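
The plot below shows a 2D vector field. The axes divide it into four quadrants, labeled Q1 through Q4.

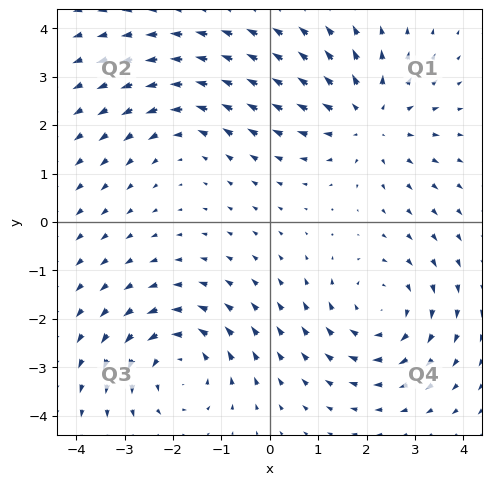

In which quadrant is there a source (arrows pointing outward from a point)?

Q1

The source sits at approximately (2.1, 2.1), which lies in quadrant Q1. The divergence there is about +3, positive as expected for a source.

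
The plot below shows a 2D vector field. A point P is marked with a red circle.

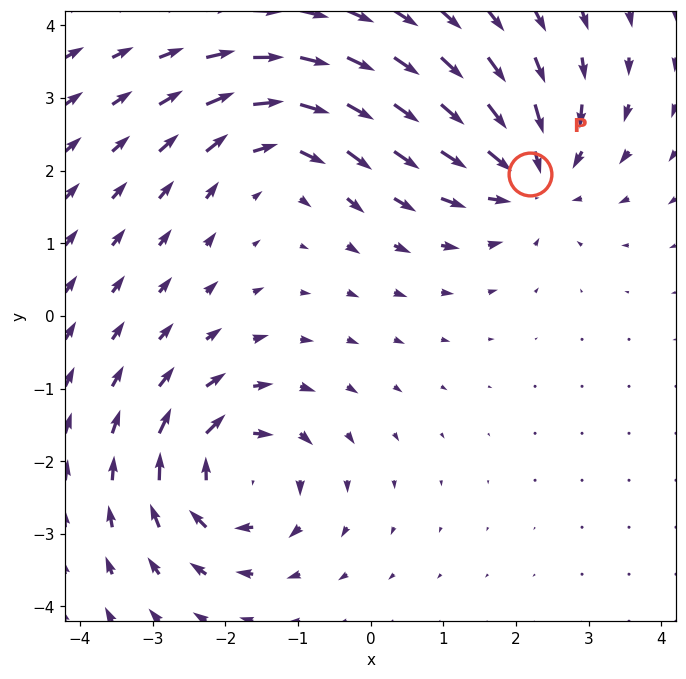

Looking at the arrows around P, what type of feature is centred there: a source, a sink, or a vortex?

At P (2.2, 2.0) the arrows converge inward. Divergence about -5, curl ≈0 — negative divergence with near-zero curl is a sink.

sink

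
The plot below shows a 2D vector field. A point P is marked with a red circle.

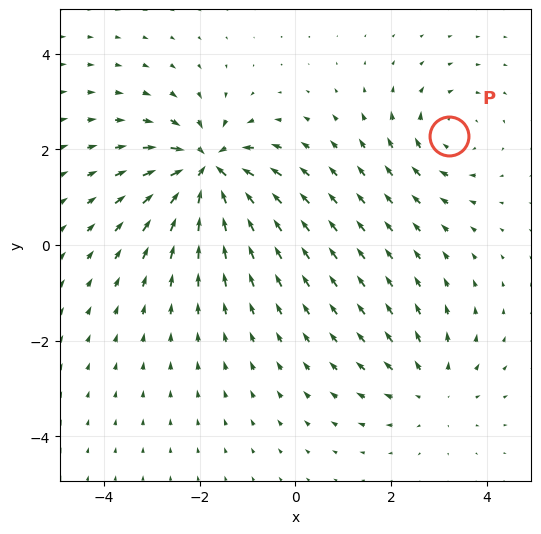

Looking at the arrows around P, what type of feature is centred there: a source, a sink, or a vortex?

vortex

At P (3.2, 2.3) the arrows circulate clockwise. Divergence ≈0, curl about -3 — near-zero divergence with nonzero curl is a vortex.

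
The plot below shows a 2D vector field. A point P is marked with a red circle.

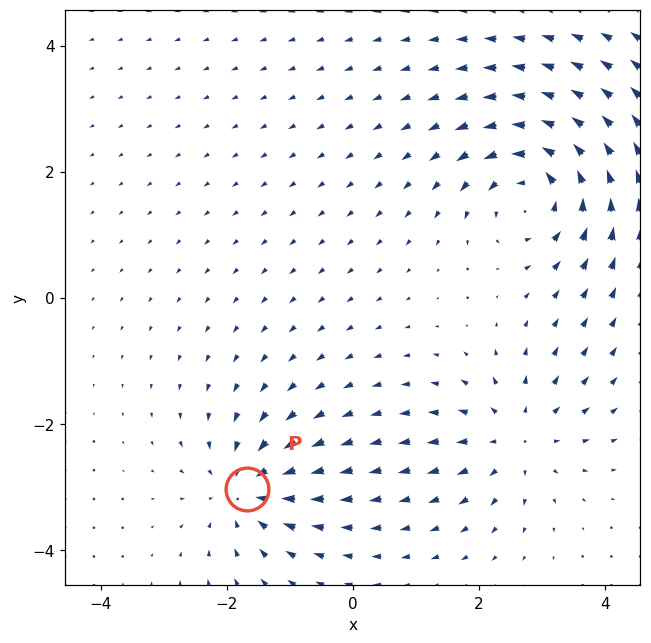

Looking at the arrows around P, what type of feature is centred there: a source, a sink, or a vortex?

sink

At P (-1.7, -3.0) the arrows converge inward. Divergence about -4, curl ≈0 — negative divergence with near-zero curl is a sink.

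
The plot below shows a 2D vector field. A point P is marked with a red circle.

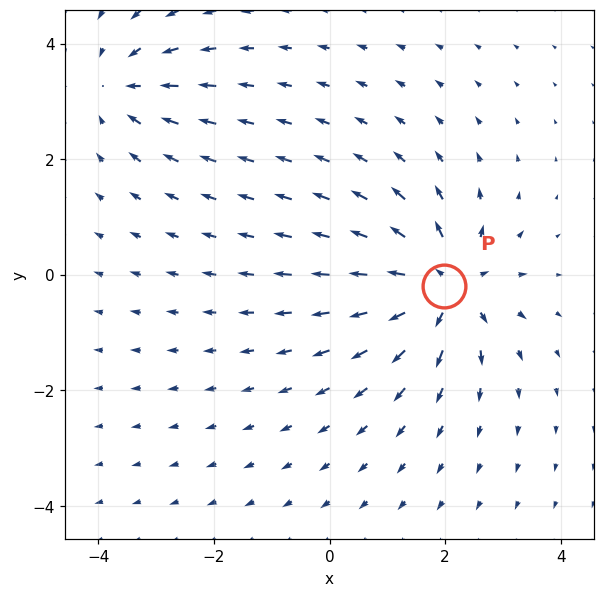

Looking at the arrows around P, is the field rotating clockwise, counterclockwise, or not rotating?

Near P at (2.0, -0.2) the arrows show no circulation. The curl there is ≈0.

not rotating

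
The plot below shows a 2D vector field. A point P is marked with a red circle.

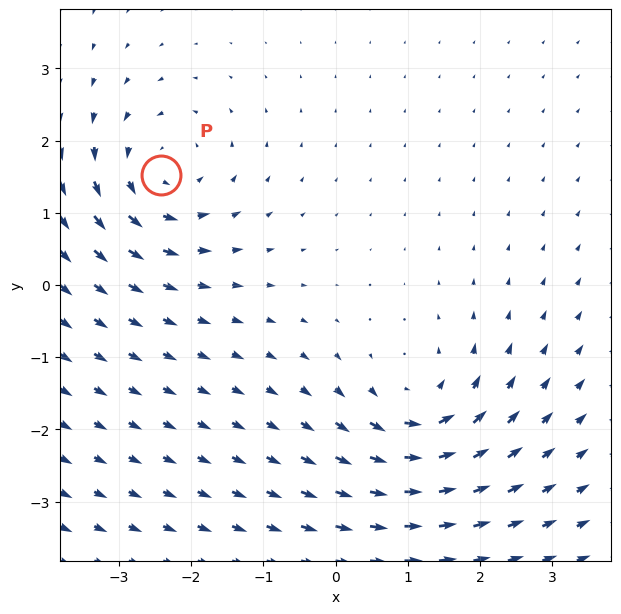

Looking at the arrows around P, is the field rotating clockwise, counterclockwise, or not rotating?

Near P at (-2.4, 1.5) the arrows circulate counterclockwise. The curl (z-component) there is about +4; positive curl means counterclockwise rotation.

counterclockwise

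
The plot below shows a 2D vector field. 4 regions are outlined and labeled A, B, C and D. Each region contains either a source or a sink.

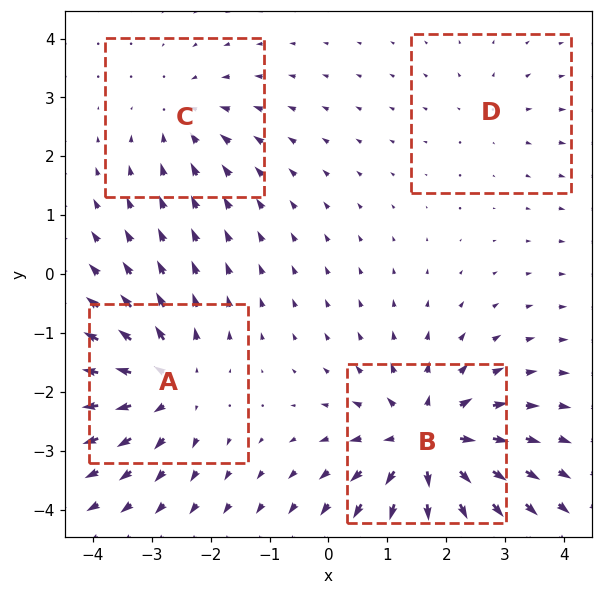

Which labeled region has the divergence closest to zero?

Divergence at each region's feature centre — A: about +5, B: about +7, C: about -3, D: about +2. Region D is closest to zero.

D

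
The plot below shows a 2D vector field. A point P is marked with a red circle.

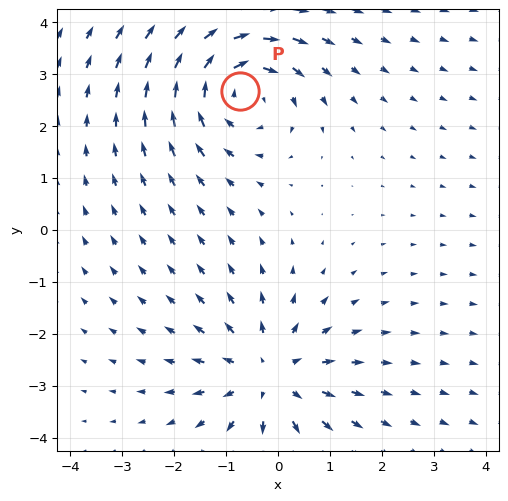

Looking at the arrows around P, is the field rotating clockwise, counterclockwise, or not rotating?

clockwise

Near P at (-0.7, 2.7) the arrows circulate clockwise. The curl (z-component) there is about -3; negative curl means clockwise rotation.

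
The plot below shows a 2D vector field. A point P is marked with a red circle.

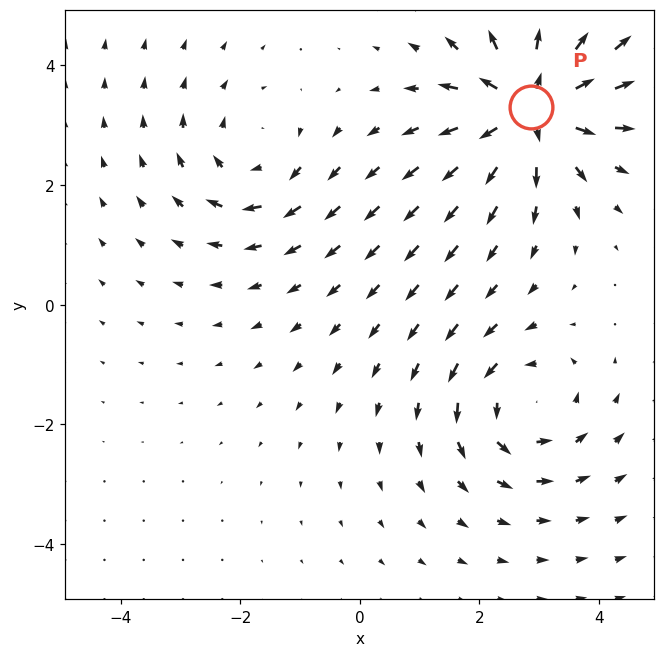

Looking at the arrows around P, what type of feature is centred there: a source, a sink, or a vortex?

source

At P (2.9, 3.3) the arrows spread outward. Divergence about +5, curl ≈0 — positive divergence with near-zero curl is a source.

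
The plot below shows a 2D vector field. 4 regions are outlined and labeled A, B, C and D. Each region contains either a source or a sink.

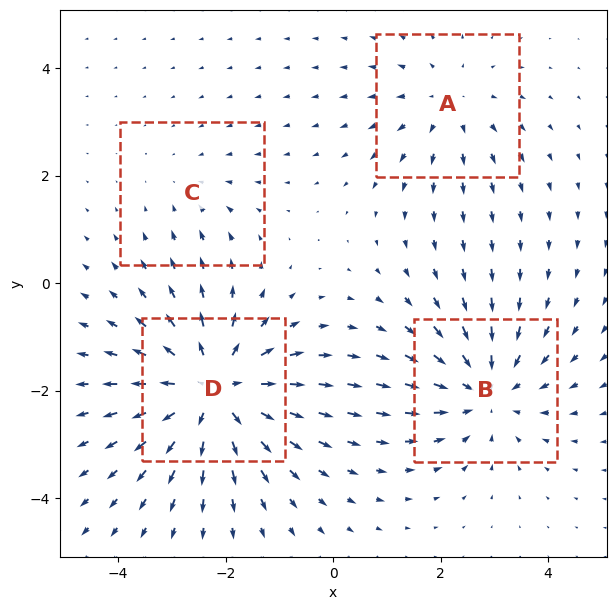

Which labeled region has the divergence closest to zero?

Divergence at each region's feature centre — A: about +3, B: about -4, C: about -2, D: about +6. Region C is closest to zero.

C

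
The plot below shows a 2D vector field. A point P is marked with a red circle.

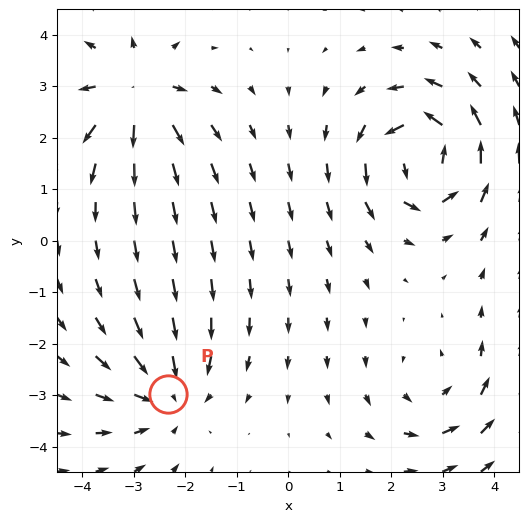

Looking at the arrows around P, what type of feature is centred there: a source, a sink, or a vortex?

At P (-2.3, -3.0) the arrows converge inward. Divergence about -4, curl ≈0 — negative divergence with near-zero curl is a sink.

sink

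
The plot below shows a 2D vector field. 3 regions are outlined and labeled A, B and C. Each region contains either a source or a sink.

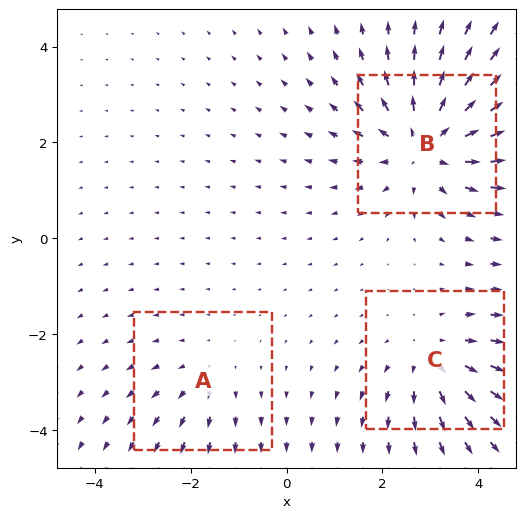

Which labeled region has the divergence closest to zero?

A

Divergence at each region's feature centre — A: about +2, B: about +4, C: about +3. Region A is closest to zero.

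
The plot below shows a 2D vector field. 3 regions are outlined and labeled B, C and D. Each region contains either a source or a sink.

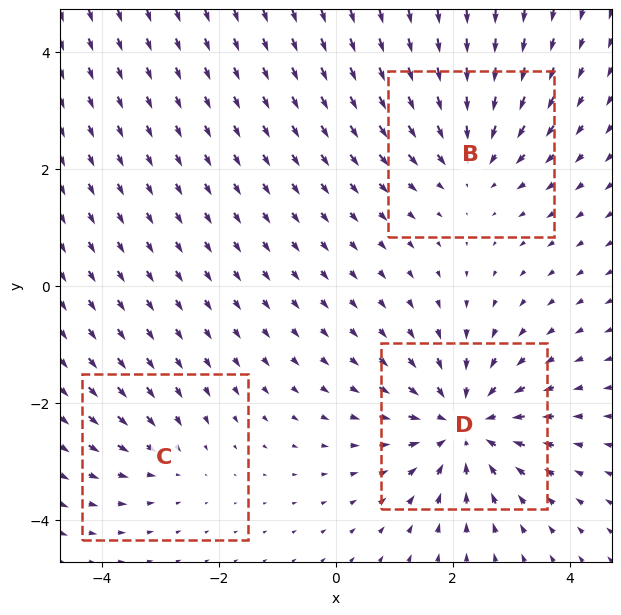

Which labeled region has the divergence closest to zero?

C

Divergence at each region's feature centre — B: about -3, C: about -2, D: about -5. Region C is closest to zero.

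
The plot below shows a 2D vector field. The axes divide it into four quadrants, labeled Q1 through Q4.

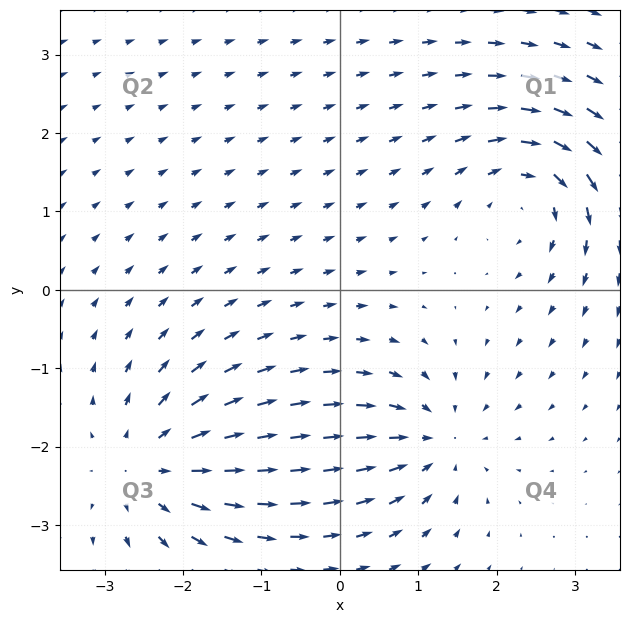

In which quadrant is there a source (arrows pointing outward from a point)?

Q3

The source sits at approximately (-2.4, -2.3), which lies in quadrant Q3. The divergence there is about +5, positive as expected for a source.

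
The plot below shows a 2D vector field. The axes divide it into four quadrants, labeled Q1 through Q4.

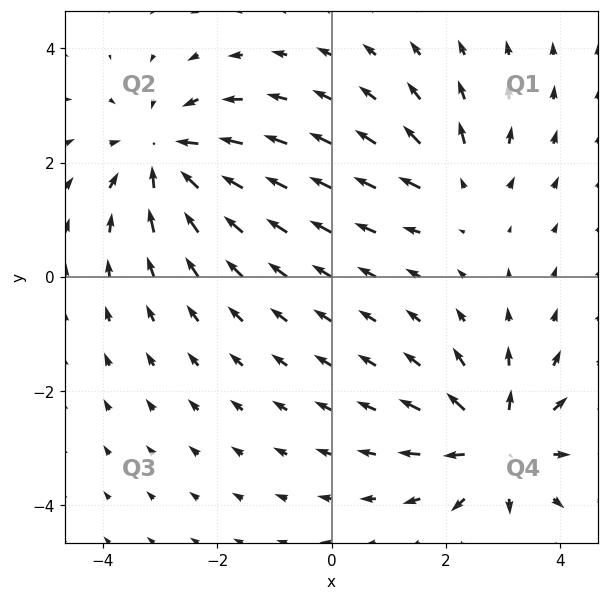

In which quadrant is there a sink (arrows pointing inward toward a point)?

The sink sits at approximately (-2.9, 2.1), which lies in quadrant Q2. The divergence there is about -4, negative as expected for a sink.

Q2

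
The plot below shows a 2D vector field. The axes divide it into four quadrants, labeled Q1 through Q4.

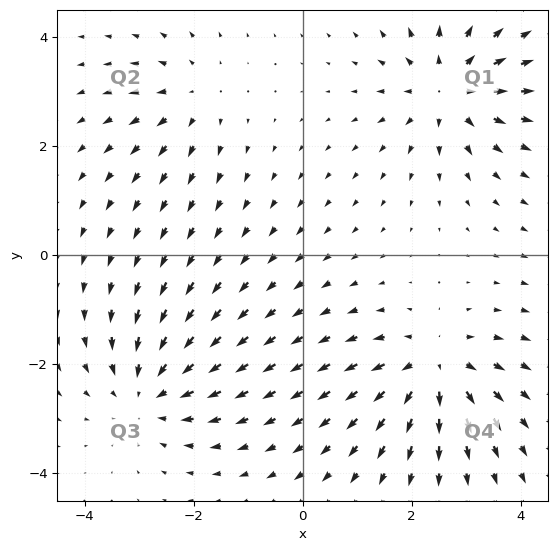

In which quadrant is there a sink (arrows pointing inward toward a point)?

The sink sits at approximately (-2.8, -2.5), which lies in quadrant Q3. The divergence there is about -5, negative as expected for a sink.

Q3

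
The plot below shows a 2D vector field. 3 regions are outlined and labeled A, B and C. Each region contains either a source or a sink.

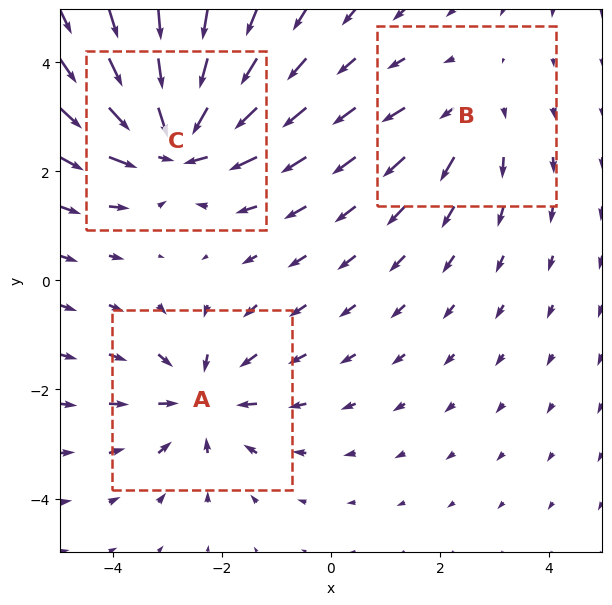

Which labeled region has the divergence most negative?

Divergence at each region's feature centre — A: about -3, B: about +2, C: about -5. Region C is most negative.

C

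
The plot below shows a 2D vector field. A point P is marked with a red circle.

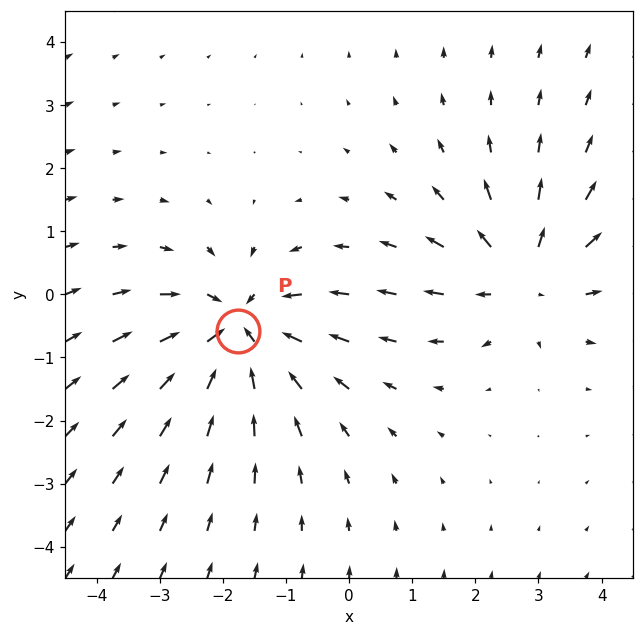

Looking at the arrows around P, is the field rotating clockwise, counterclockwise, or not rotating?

not rotating

Near P at (-1.8, -0.6) the arrows show no circulation. The curl there is ≈0.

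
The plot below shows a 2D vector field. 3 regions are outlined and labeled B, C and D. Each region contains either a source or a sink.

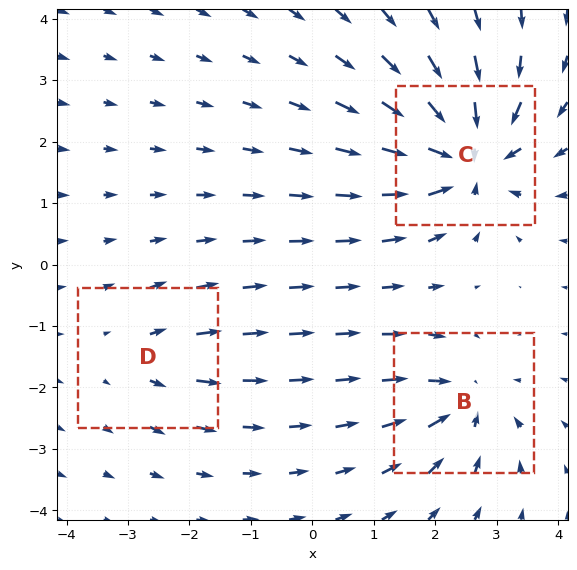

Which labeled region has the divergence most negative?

C

Divergence at each region's feature centre — B: about -4, C: about -6, D: about +2. Region C is most negative.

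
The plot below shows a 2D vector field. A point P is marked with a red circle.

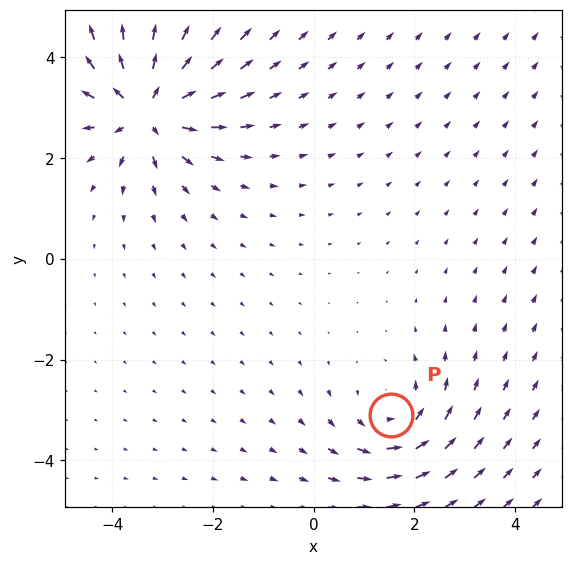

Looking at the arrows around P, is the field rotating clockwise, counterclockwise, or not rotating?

Near P at (1.5, -3.1) the arrows circulate counterclockwise. The curl (z-component) there is about +3; positive curl means counterclockwise rotation.

counterclockwise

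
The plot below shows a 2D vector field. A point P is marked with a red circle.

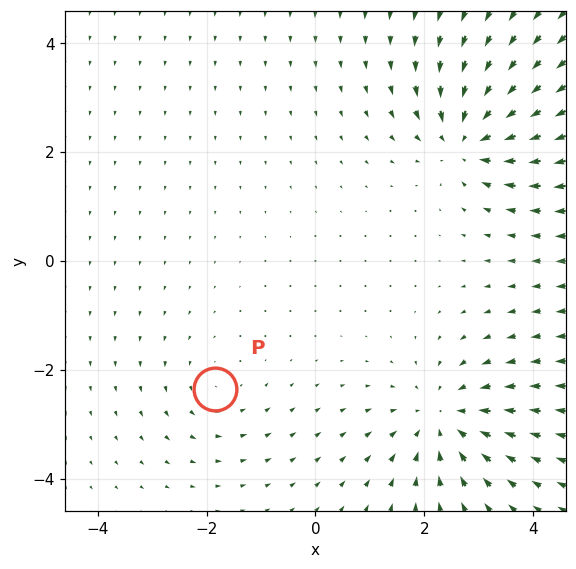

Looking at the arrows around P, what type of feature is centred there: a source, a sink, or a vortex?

At P (-1.8, -2.3) the arrows circulate counterclockwise. Divergence ≈0, curl about +2 — near-zero divergence with nonzero curl is a vortex.

vortex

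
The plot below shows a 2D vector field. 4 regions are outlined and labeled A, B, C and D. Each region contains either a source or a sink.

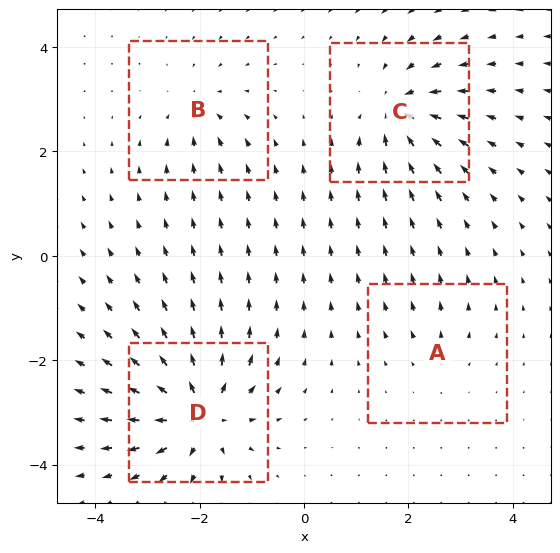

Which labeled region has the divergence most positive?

Divergence at each region's feature centre — A: about +2, B: about -4, C: about -6, D: about +8. Region D is most positive.

D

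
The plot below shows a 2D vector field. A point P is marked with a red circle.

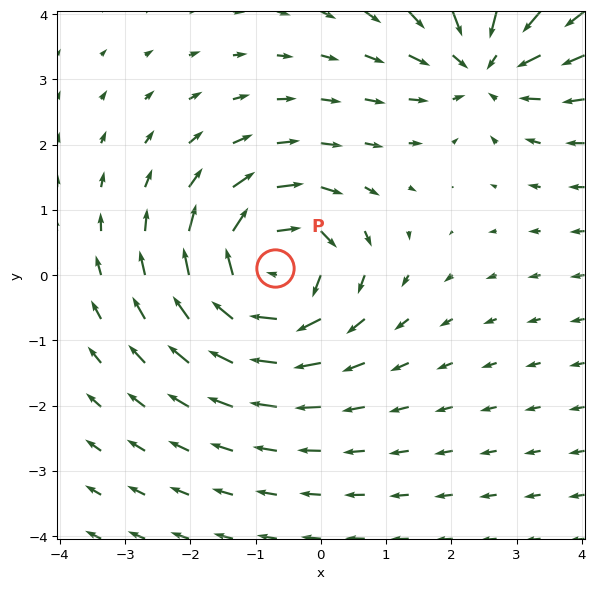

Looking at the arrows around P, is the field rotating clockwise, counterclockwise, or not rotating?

clockwise

Near P at (-0.7, 0.1) the arrows circulate clockwise. The curl (z-component) there is about -5; negative curl means clockwise rotation.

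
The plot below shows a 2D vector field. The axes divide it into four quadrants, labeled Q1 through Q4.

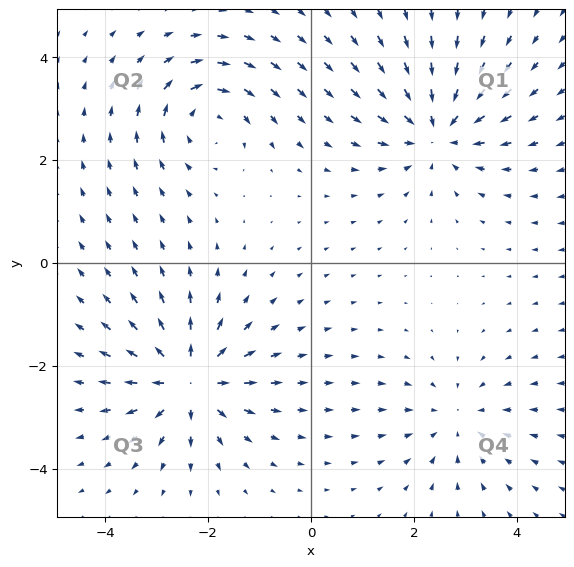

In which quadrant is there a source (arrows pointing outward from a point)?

The source sits at approximately (-2.4, -2.3), which lies in quadrant Q3. The divergence there is about +7, positive as expected for a source.

Q3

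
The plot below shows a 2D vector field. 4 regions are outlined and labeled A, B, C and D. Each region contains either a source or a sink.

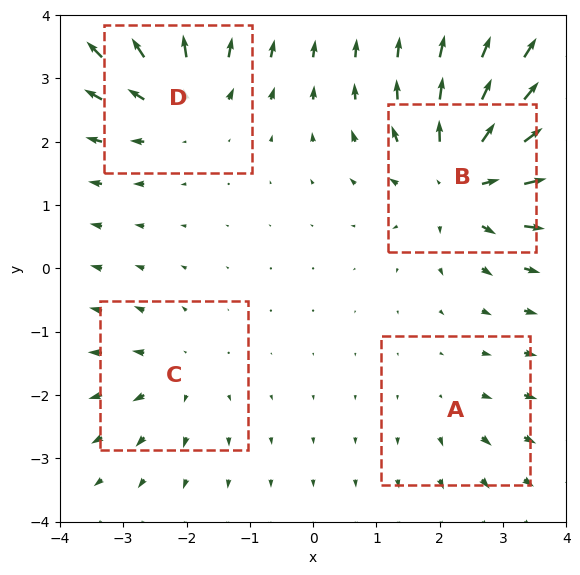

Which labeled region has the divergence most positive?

B

Divergence at each region's feature centre — A: about +2, B: about +7, C: about +3, D: about +5. Region B is most positive.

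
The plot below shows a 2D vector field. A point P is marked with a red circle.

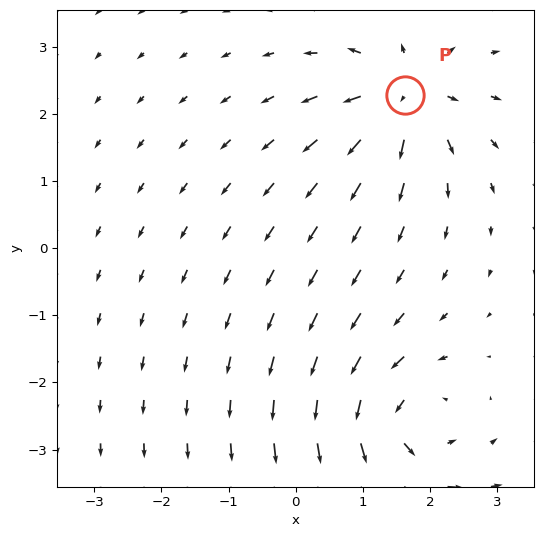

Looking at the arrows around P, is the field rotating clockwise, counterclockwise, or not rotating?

not rotating

Near P at (1.6, 2.3) the arrows show no circulation. The curl there is ≈0.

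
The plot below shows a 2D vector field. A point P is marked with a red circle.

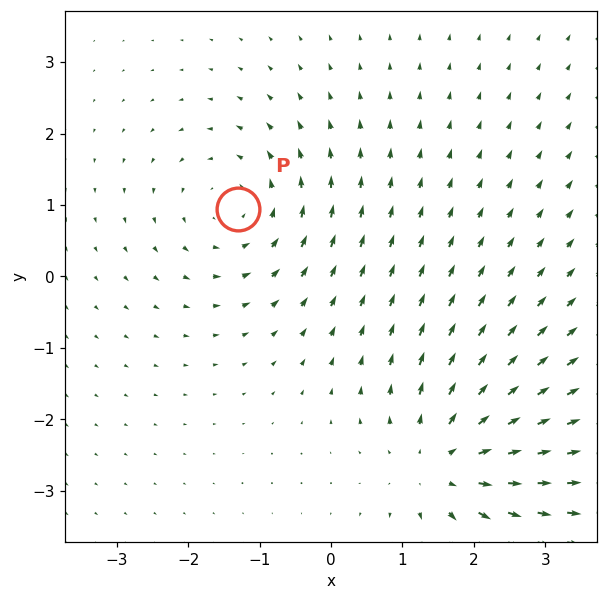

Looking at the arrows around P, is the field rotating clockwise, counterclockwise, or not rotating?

counterclockwise

Near P at (-1.3, 0.9) the arrows circulate counterclockwise. The curl (z-component) there is about +3; positive curl means counterclockwise rotation.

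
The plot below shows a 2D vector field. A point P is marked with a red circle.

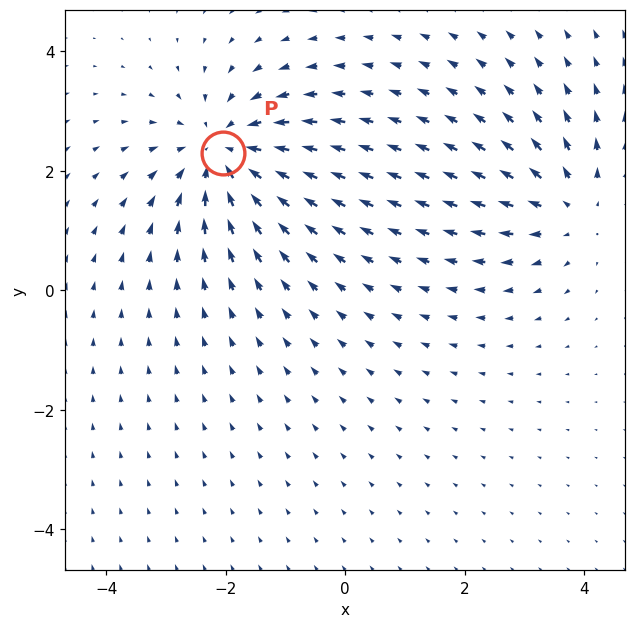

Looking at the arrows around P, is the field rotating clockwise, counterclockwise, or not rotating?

not rotating

Near P at (-2.0, 2.3) the arrows show no circulation. The curl there is ≈0.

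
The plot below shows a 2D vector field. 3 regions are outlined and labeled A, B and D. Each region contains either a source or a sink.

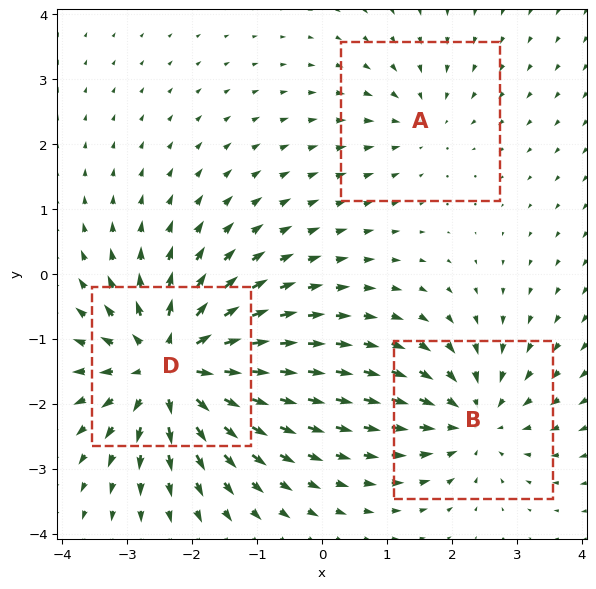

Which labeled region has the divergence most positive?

D

Divergence at each region's feature centre — A: about -2, B: about -3, D: about +6. Region D is most positive.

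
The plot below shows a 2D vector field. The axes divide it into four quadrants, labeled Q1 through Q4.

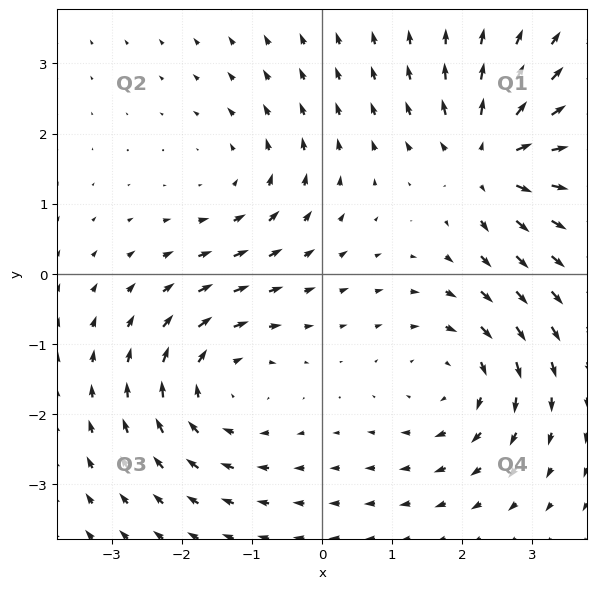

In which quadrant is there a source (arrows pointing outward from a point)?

The source sits at approximately (2.4, 1.6), which lies in quadrant Q1. The divergence there is about +6, positive as expected for a source.

Q1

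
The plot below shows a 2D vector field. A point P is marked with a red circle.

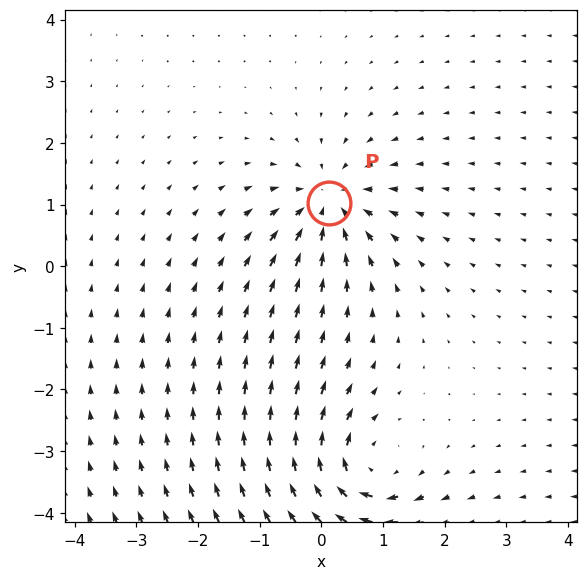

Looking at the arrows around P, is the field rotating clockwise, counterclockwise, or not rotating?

Near P at (0.1, 1.0) the arrows show no circulation. The curl there is ≈0.

not rotating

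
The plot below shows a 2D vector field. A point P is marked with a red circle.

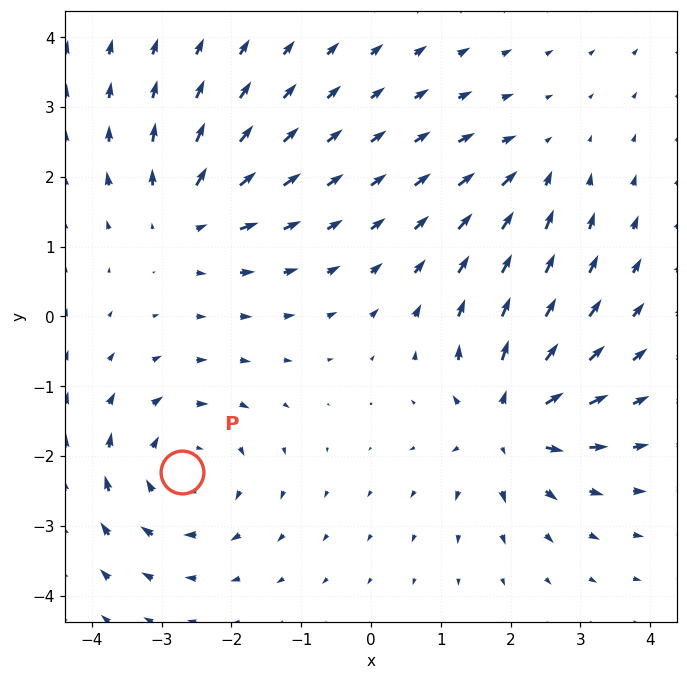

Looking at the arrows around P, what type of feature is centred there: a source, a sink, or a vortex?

At P (-2.7, -2.2) the arrows circulate clockwise. Divergence ≈0, curl about -4 — near-zero divergence with nonzero curl is a vortex.

vortex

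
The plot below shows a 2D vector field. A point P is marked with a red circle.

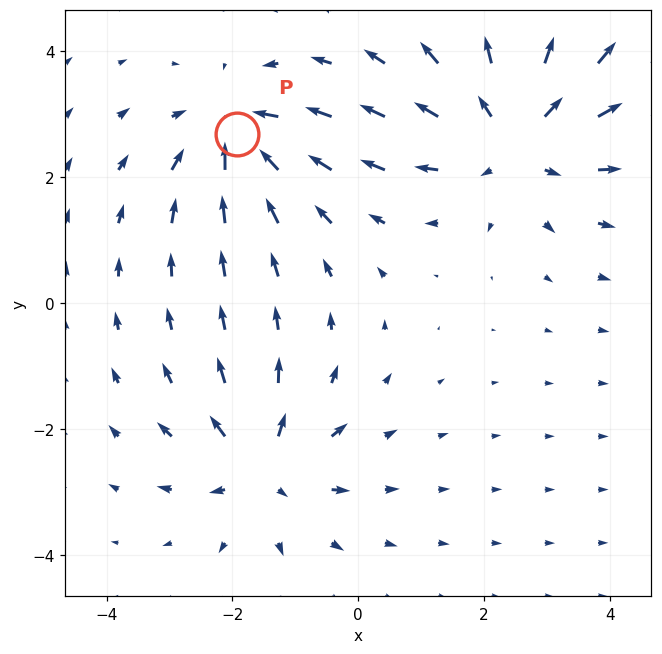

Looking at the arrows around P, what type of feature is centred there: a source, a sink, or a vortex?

sink

At P (-1.9, 2.7) the arrows converge inward. Divergence about -4, curl ≈0 — negative divergence with near-zero curl is a sink.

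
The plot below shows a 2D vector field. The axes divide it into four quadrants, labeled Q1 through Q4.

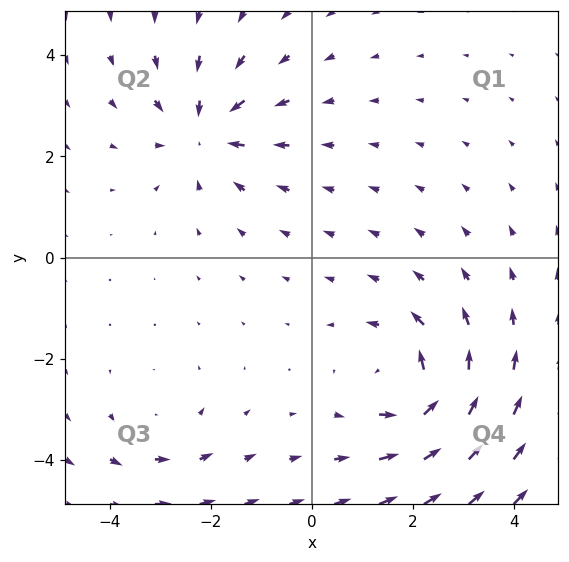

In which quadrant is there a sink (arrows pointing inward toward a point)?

The sink sits at approximately (-2.1, 2.5), which lies in quadrant Q2. The divergence there is about -5, negative as expected for a sink.

Q2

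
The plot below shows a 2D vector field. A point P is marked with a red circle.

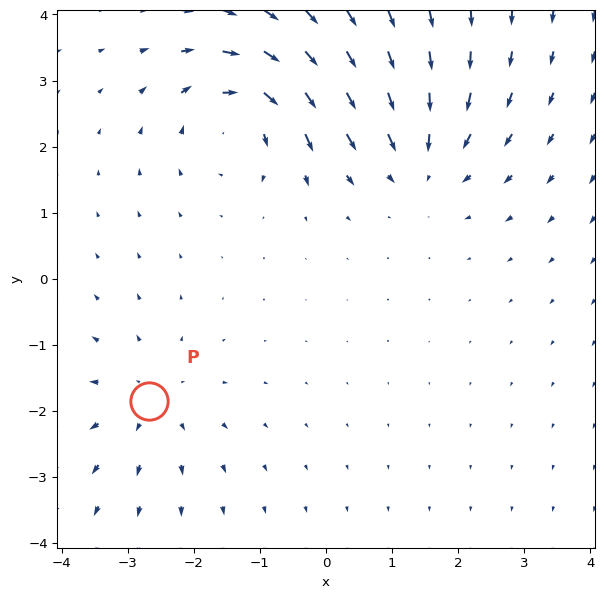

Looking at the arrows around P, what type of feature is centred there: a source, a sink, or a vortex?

source

At P (-2.7, -1.8) the arrows spread outward. Divergence about +3, curl ≈0 — positive divergence with near-zero curl is a source.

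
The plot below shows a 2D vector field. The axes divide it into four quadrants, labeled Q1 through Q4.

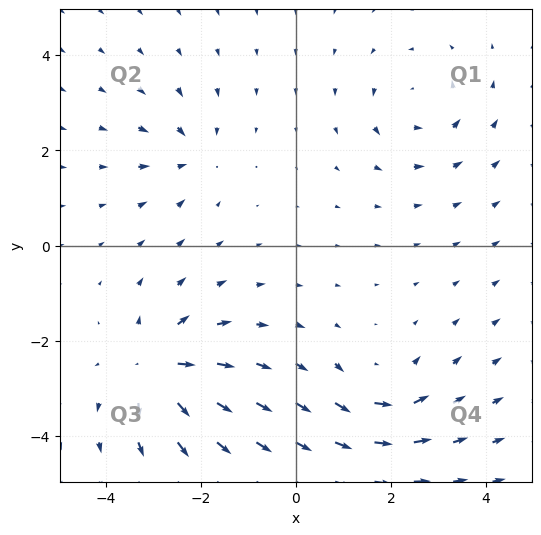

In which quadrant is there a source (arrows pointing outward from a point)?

Q3

The source sits at approximately (-2.9, -2.6), which lies in quadrant Q3. The divergence there is about +7, positive as expected for a source.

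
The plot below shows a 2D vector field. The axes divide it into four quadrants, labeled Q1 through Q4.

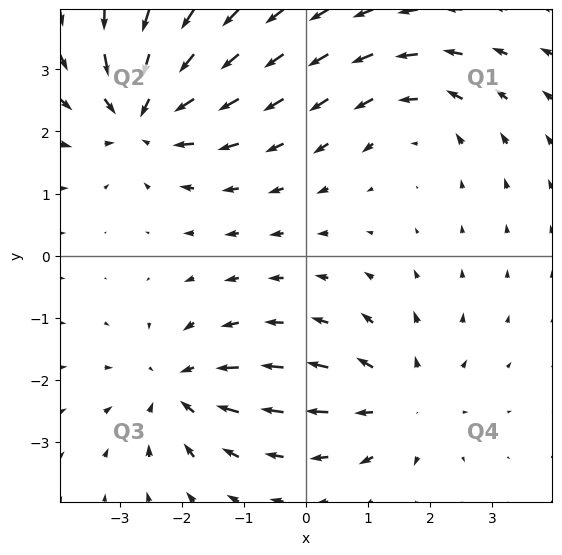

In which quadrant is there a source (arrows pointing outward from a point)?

The source sits at approximately (1.6, -2.4), which lies in quadrant Q4. The divergence there is about +3, positive as expected for a source.

Q4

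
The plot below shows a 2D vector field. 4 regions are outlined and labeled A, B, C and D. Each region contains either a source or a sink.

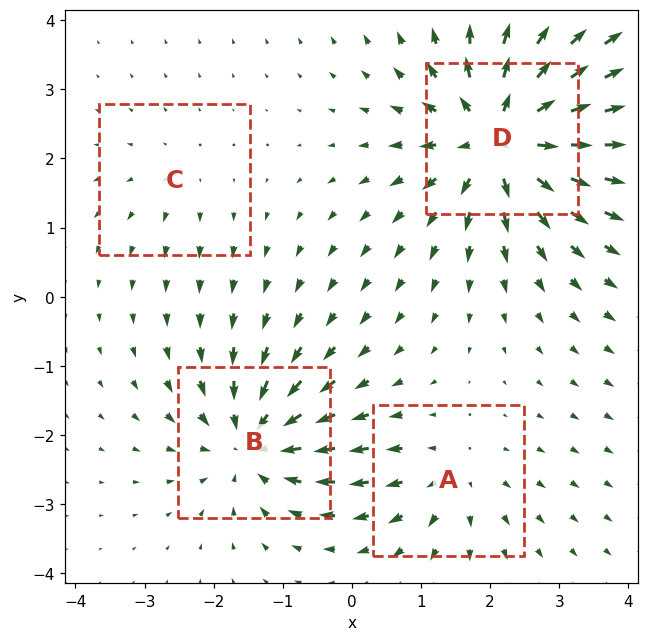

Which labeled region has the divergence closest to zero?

C

Divergence at each region's feature centre — A: about +4, B: about -6, C: about +2, D: about +9. Region C is closest to zero.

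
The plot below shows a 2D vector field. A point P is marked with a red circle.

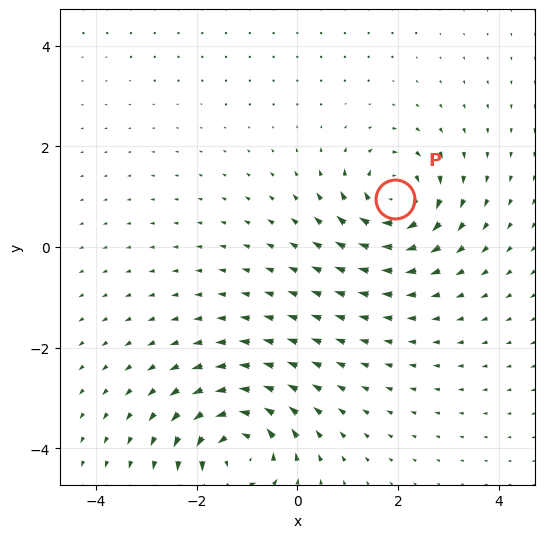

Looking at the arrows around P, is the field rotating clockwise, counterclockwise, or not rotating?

Near P at (1.9, 1.0) the arrows circulate clockwise. The curl (z-component) there is about -5; negative curl means clockwise rotation.

clockwise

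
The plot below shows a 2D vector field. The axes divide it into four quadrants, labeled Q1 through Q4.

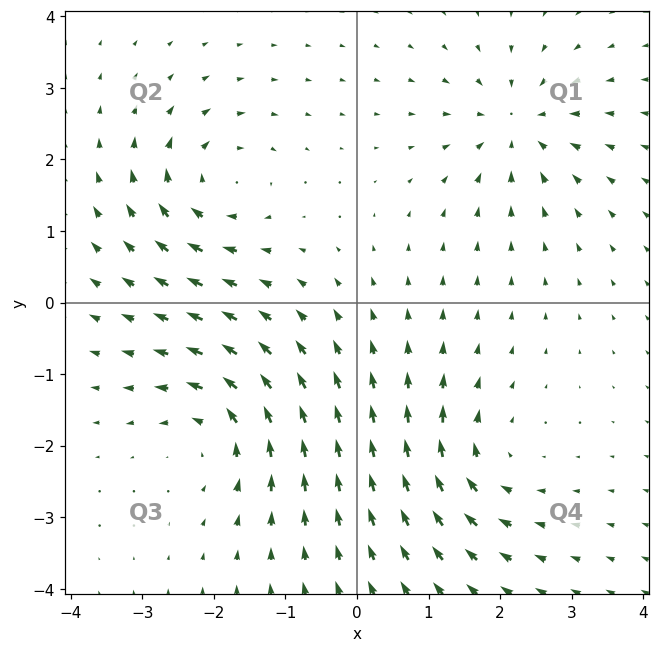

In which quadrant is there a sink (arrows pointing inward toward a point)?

The sink sits at approximately (2.2, 2.5), which lies in quadrant Q1. The divergence there is about -5, negative as expected for a sink.

Q1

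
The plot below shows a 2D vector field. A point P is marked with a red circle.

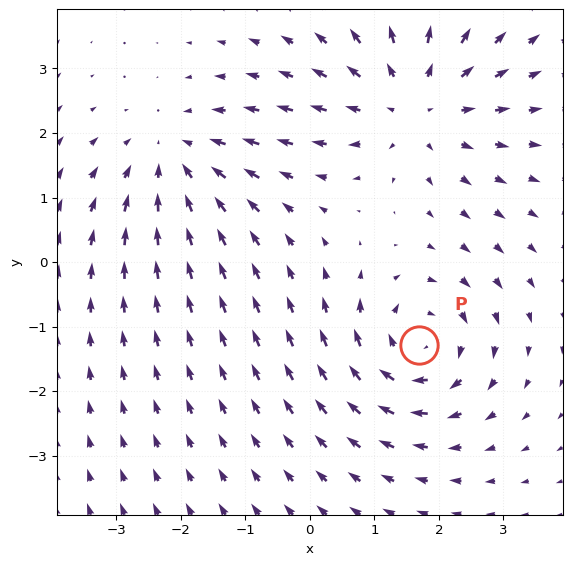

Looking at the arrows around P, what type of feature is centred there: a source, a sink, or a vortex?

At P (1.7, -1.3) the arrows circulate clockwise. Divergence ≈0, curl about -5 — near-zero divergence with nonzero curl is a vortex.

vortex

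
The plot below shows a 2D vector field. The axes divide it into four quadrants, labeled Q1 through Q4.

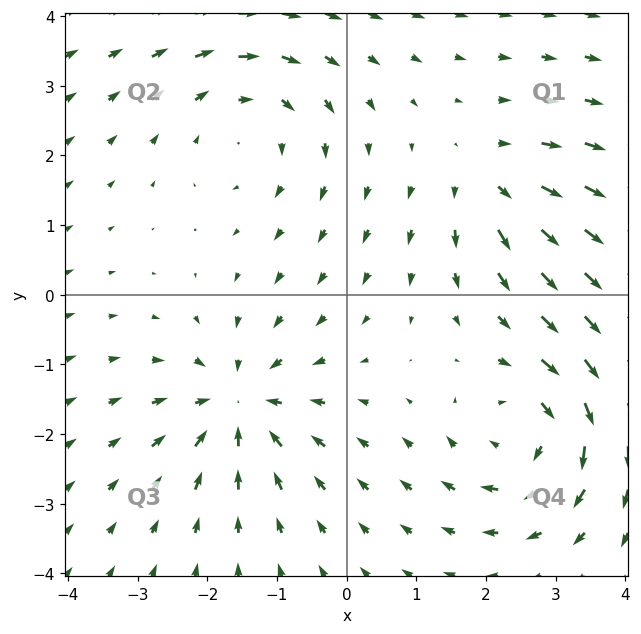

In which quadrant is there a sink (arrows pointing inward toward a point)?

Q3

The sink sits at approximately (-1.5, -1.6), which lies in quadrant Q3. The divergence there is about -5, negative as expected for a sink.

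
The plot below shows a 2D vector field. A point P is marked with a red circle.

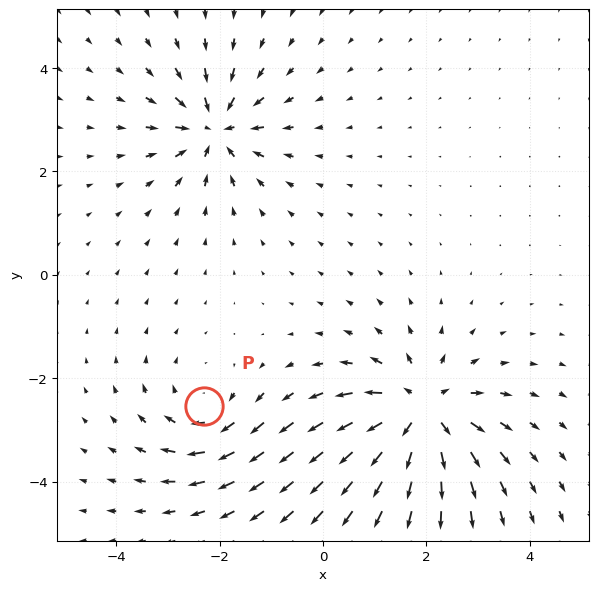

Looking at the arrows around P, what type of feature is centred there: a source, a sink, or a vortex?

vortex

At P (-2.3, -2.5) the arrows circulate clockwise. Divergence ≈0, curl about -3 — near-zero divergence with nonzero curl is a vortex.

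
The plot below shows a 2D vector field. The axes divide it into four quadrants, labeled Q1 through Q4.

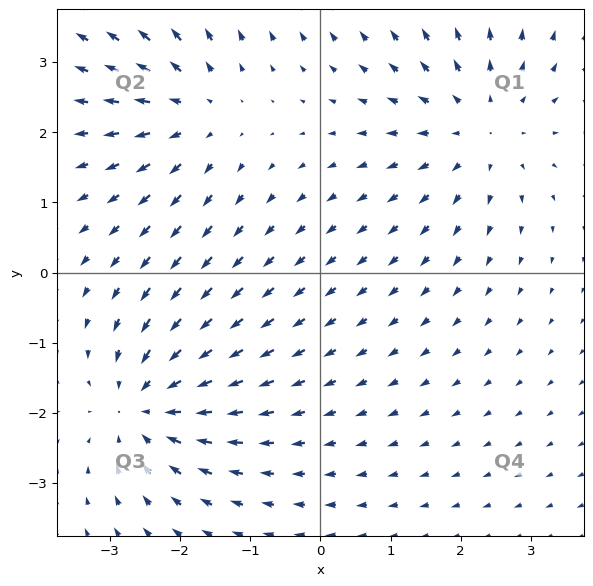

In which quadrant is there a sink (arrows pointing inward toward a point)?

Q3

The sink sits at approximately (-2.5, -1.9), which lies in quadrant Q3. The divergence there is about -5, negative as expected for a sink.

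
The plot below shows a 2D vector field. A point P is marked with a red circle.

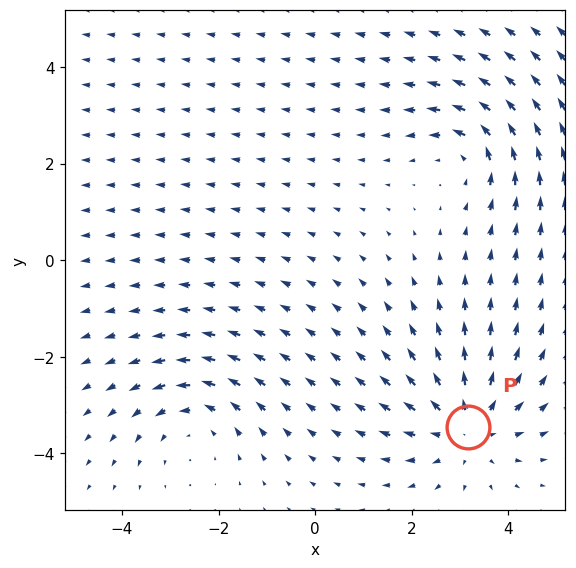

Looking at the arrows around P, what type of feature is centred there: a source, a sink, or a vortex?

source

At P (3.2, -3.4) the arrows spread outward. Divergence about +3, curl ≈0 — positive divergence with near-zero curl is a source.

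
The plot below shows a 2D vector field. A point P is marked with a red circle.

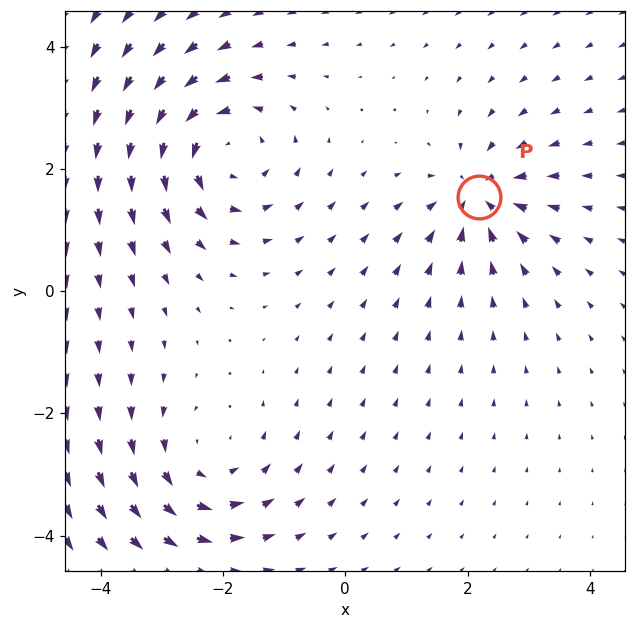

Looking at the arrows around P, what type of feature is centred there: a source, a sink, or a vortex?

At P (2.2, 1.5) the arrows converge inward. Divergence about -4, curl ≈0 — negative divergence with near-zero curl is a sink.

sink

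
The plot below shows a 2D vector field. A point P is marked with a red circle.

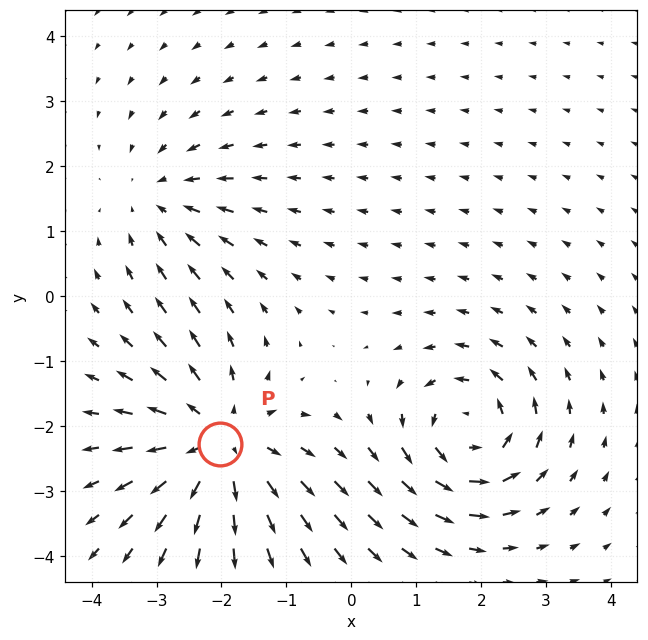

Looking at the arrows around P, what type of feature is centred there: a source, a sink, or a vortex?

source

At P (-2.0, -2.3) the arrows spread outward. Divergence about +5, curl ≈0 — positive divergence with near-zero curl is a source.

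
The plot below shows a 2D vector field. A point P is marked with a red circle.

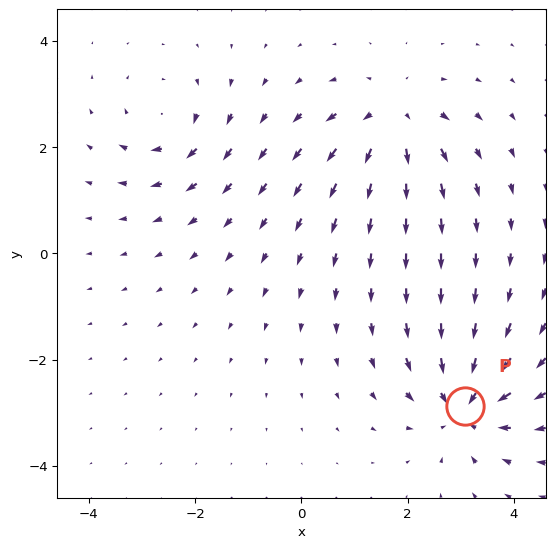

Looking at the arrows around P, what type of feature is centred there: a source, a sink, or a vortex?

sink

At P (3.1, -2.9) the arrows converge inward. Divergence about -6, curl ≈0 — negative divergence with near-zero curl is a sink.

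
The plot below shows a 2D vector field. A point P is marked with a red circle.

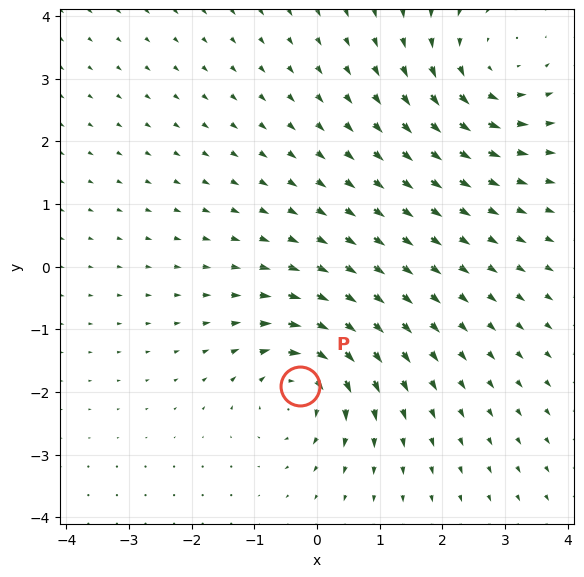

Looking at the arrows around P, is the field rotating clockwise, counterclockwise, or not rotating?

clockwise

Near P at (-0.3, -1.9) the arrows circulate clockwise. The curl (z-component) there is about -5; negative curl means clockwise rotation.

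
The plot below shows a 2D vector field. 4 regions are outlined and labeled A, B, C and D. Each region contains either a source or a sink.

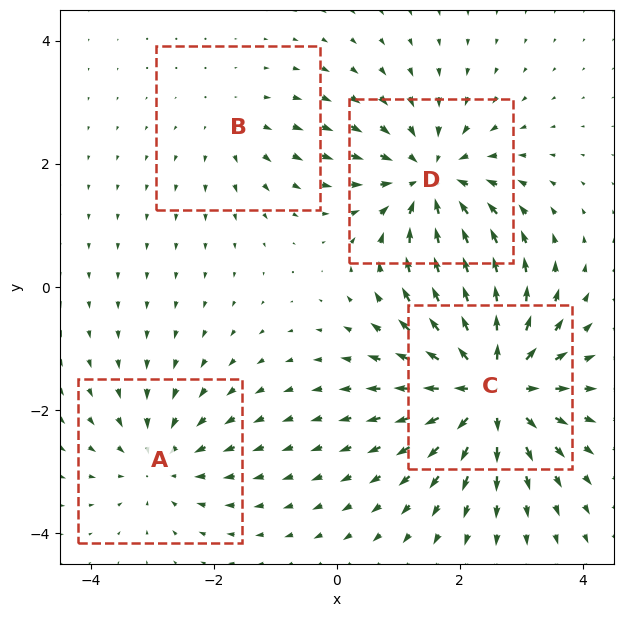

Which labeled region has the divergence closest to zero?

Divergence at each region's feature centre — A: about -4, B: about +2, C: about +7, D: about -5. Region B is closest to zero.

B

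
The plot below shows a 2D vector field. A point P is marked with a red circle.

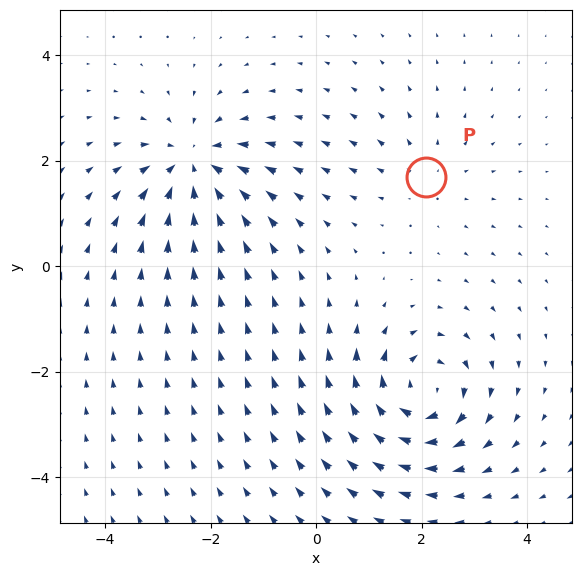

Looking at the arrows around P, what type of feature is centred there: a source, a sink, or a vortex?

At P (2.1, 1.7) the arrows spread outward. Divergence about +2, curl ≈0 — positive divergence with near-zero curl is a source.

source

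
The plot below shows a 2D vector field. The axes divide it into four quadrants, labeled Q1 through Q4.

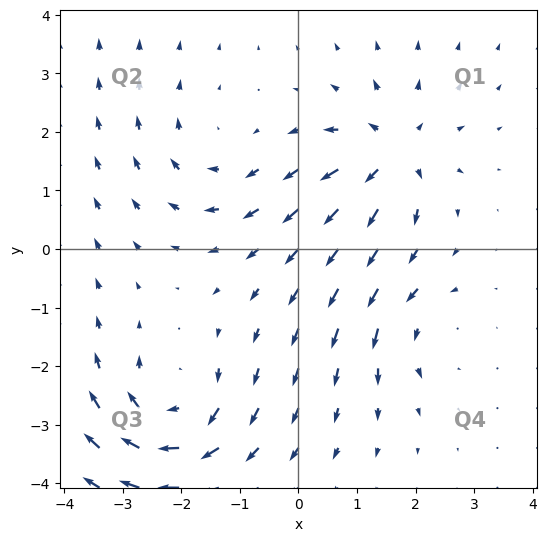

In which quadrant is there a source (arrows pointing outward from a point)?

Q1

The source sits at approximately (1.6, 1.6), which lies in quadrant Q1. The divergence there is about +6, positive as expected for a source.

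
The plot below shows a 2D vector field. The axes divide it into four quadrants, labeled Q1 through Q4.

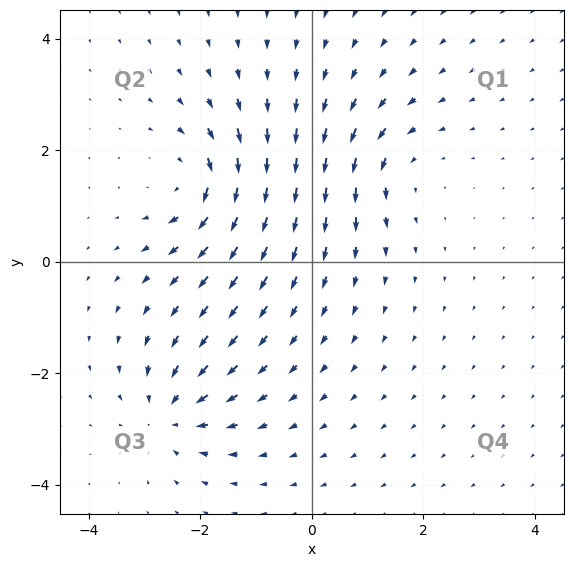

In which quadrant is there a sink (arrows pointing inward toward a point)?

Q3

The sink sits at approximately (-2.5, -2.7), which lies in quadrant Q3. The divergence there is about -5, negative as expected for a sink.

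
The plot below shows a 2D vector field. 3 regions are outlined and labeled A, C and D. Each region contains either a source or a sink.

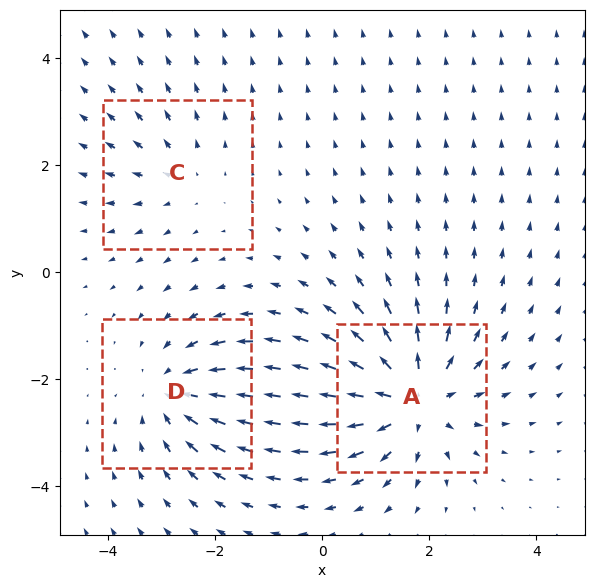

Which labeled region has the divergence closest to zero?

C

Divergence at each region's feature centre — A: about +5, C: about +2, D: about -3. Region C is closest to zero.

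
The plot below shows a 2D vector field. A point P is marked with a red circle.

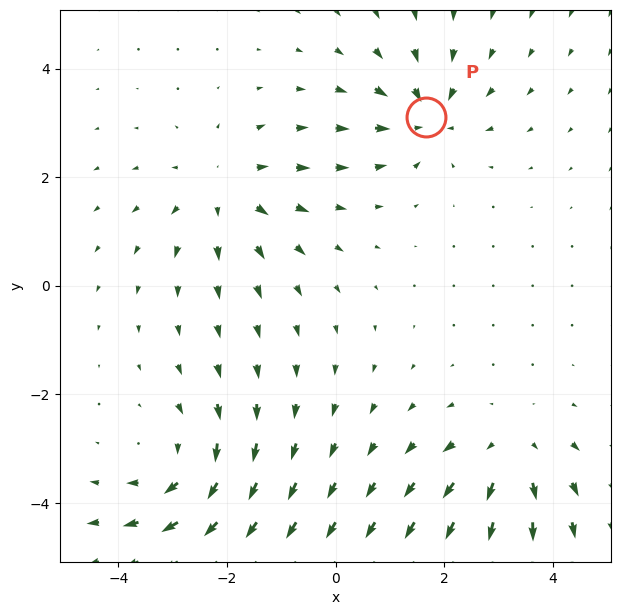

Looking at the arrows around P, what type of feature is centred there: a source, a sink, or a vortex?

sink

At P (1.7, 3.1) the arrows converge inward. Divergence about -3, curl ≈0 — negative divergence with near-zero curl is a sink.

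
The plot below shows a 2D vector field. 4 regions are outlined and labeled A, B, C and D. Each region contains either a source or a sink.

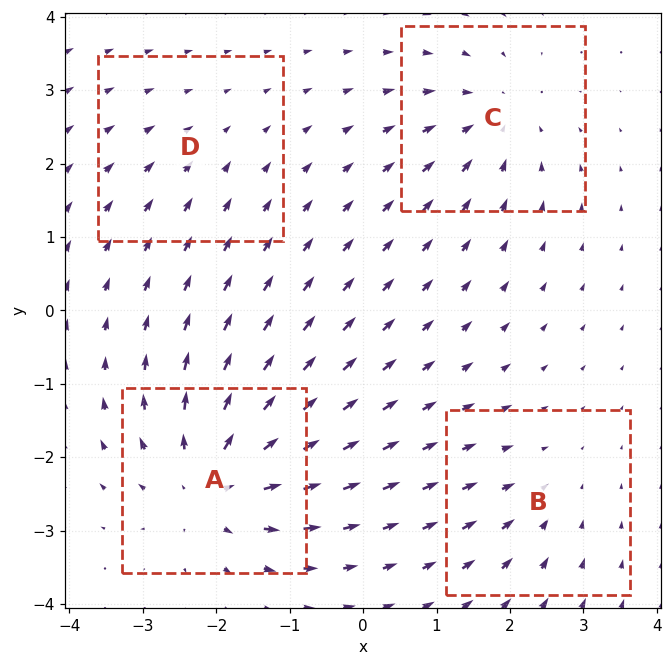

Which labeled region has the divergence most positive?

Divergence at each region's feature centre — A: about +7, B: about -3, C: about -5, D: about -2. Region A is most positive.

A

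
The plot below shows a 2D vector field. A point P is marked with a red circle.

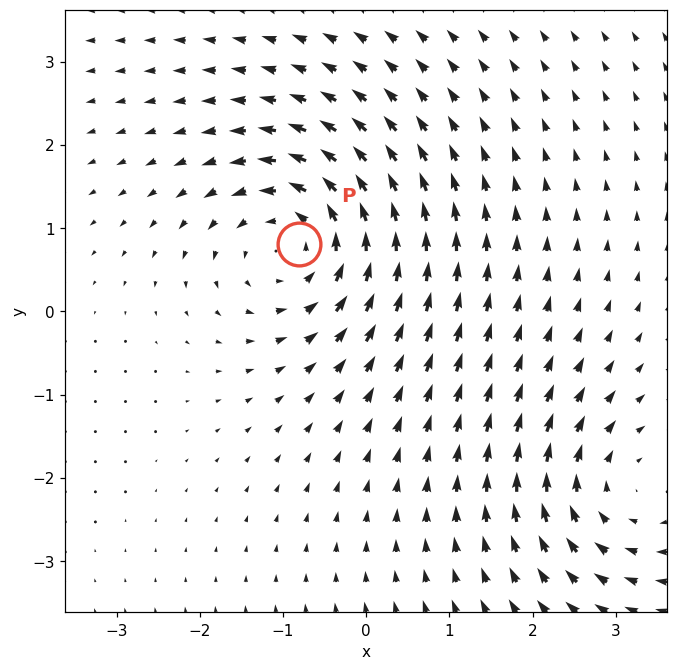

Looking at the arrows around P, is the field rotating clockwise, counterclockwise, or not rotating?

counterclockwise

Near P at (-0.8, 0.8) the arrows circulate counterclockwise. The curl (z-component) there is about +5; positive curl means counterclockwise rotation.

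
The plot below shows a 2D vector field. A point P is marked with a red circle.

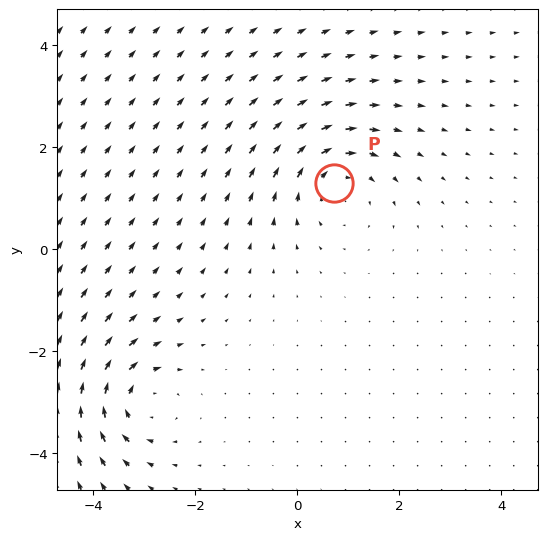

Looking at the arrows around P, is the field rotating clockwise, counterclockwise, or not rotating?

Near P at (0.7, 1.3) the arrows circulate clockwise. The curl (z-component) there is about -4; negative curl means clockwise rotation.

clockwise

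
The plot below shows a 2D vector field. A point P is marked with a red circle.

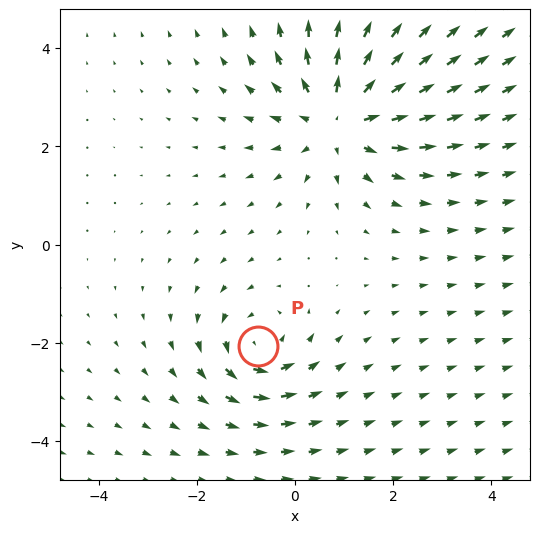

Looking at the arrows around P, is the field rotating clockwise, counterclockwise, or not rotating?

Near P at (-0.8, -2.1) the arrows circulate counterclockwise. The curl (z-component) there is about +3; positive curl means counterclockwise rotation.

counterclockwise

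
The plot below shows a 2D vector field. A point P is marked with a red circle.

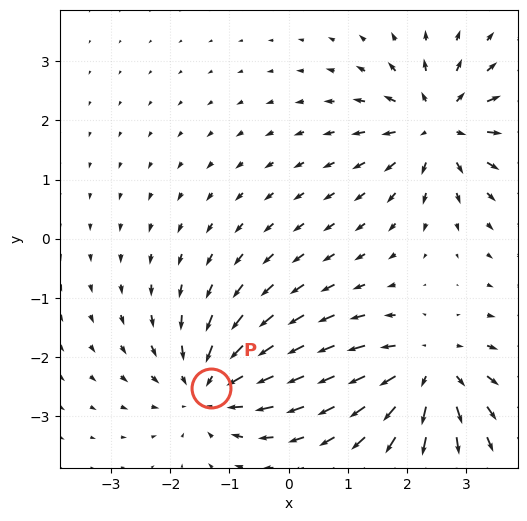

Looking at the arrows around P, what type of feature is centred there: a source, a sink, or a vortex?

At P (-1.3, -2.5) the arrows converge inward. Divergence about -4, curl ≈0 — negative divergence with near-zero curl is a sink.

sink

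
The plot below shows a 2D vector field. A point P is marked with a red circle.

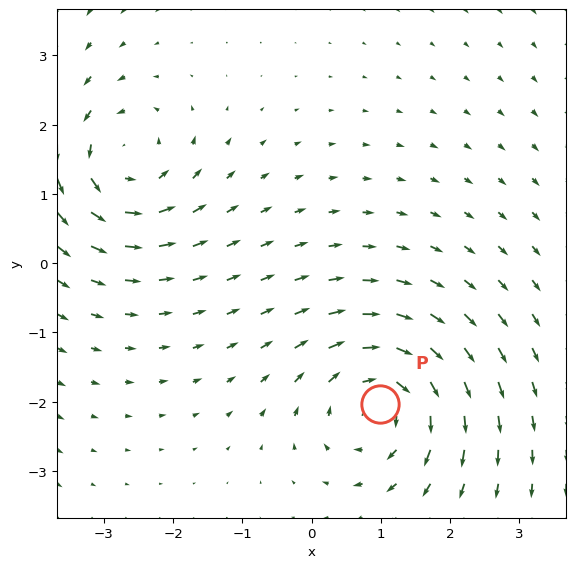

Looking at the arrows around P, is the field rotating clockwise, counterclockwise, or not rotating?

clockwise

Near P at (1.0, -2.0) the arrows circulate clockwise. The curl (z-component) there is about -6; negative curl means clockwise rotation.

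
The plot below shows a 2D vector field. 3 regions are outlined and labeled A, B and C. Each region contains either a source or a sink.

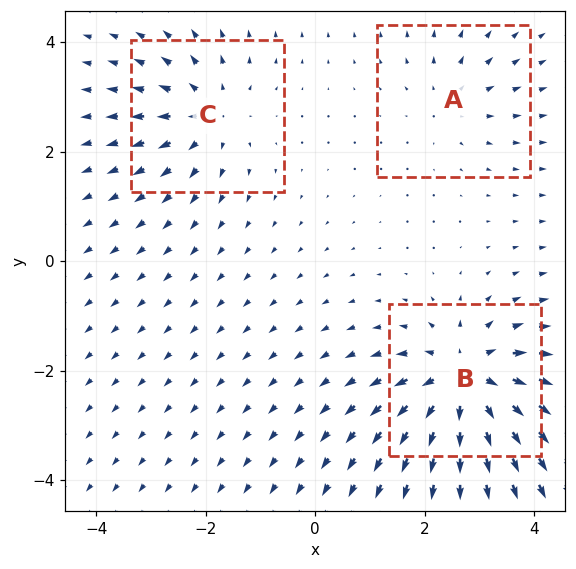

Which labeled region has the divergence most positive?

B

Divergence at each region's feature centre — A: about +2, B: about +6, C: about +3. Region B is most positive.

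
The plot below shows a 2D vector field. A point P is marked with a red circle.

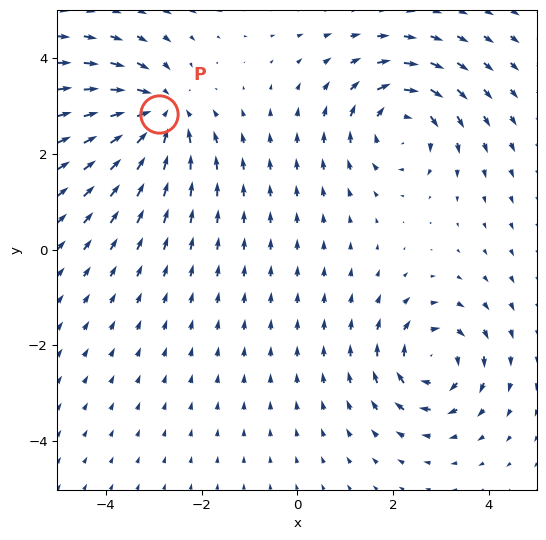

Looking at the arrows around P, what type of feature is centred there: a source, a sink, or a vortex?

sink

At P (-2.9, 2.8) the arrows converge inward. Divergence about -5, curl ≈0 — negative divergence with near-zero curl is a sink.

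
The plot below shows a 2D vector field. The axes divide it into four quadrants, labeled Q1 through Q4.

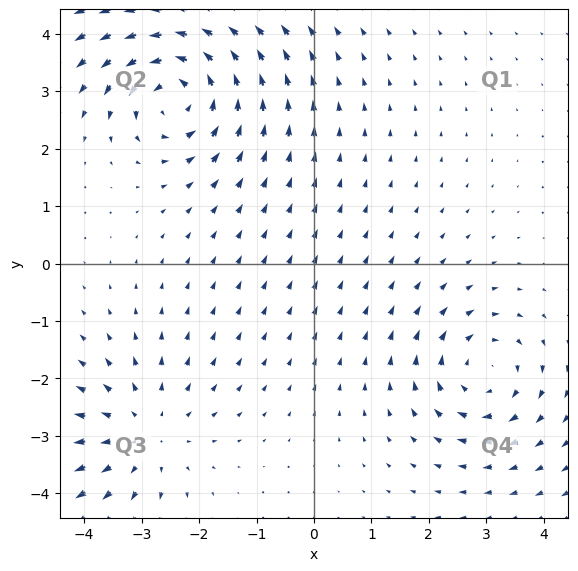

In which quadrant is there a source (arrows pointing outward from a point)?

The source sits at approximately (-2.9, -2.9), which lies in quadrant Q3. The divergence there is about +3, positive as expected for a source.

Q3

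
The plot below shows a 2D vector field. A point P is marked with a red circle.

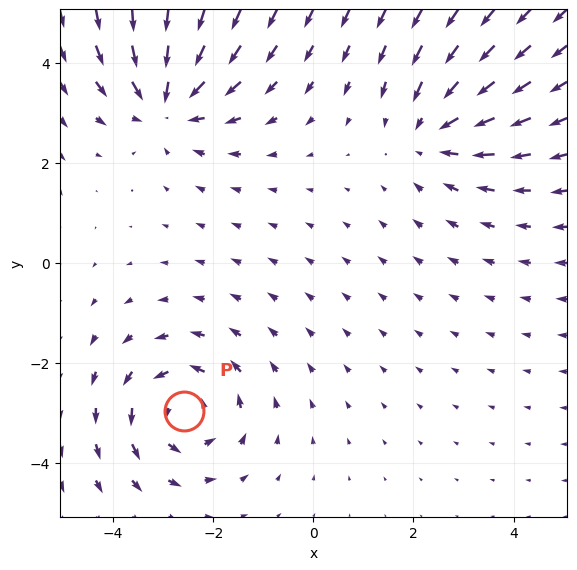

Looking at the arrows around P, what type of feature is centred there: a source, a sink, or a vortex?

At P (-2.6, -3.0) the arrows circulate counterclockwise. Divergence ≈0, curl about +3 — near-zero divergence with nonzero curl is a vortex.

vortex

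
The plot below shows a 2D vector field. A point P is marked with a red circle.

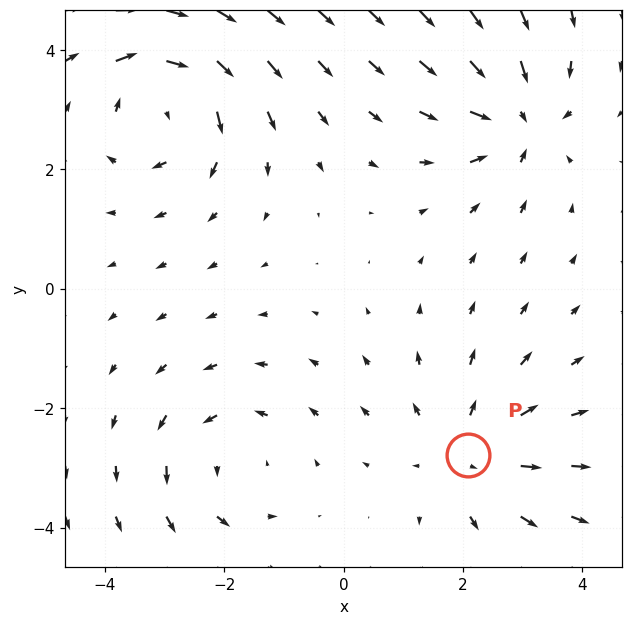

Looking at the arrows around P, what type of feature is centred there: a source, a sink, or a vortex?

At P (2.1, -2.8) the arrows spread outward. Divergence about +3, curl ≈0 — positive divergence with near-zero curl is a source.

source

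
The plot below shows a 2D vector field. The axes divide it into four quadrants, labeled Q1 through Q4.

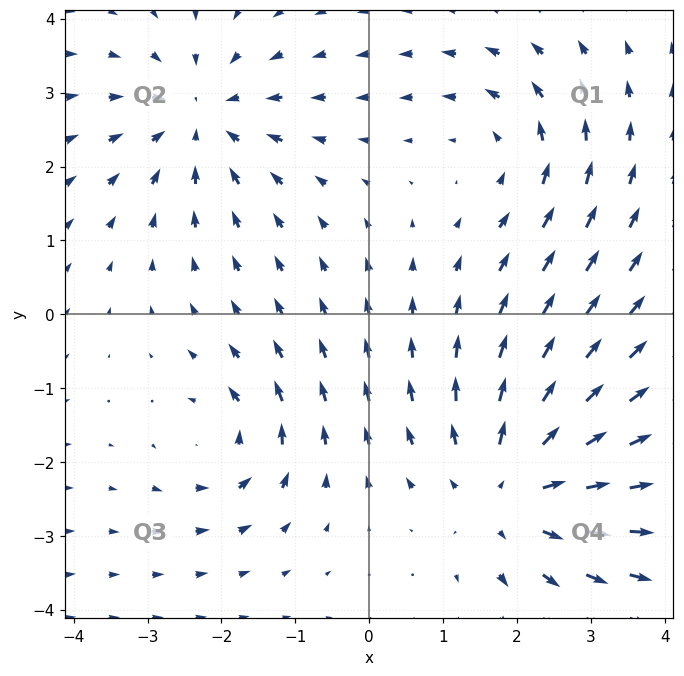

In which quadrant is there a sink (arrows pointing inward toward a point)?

Q2

The sink sits at approximately (-2.3, 2.7), which lies in quadrant Q2. The divergence there is about -4, negative as expected for a sink.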